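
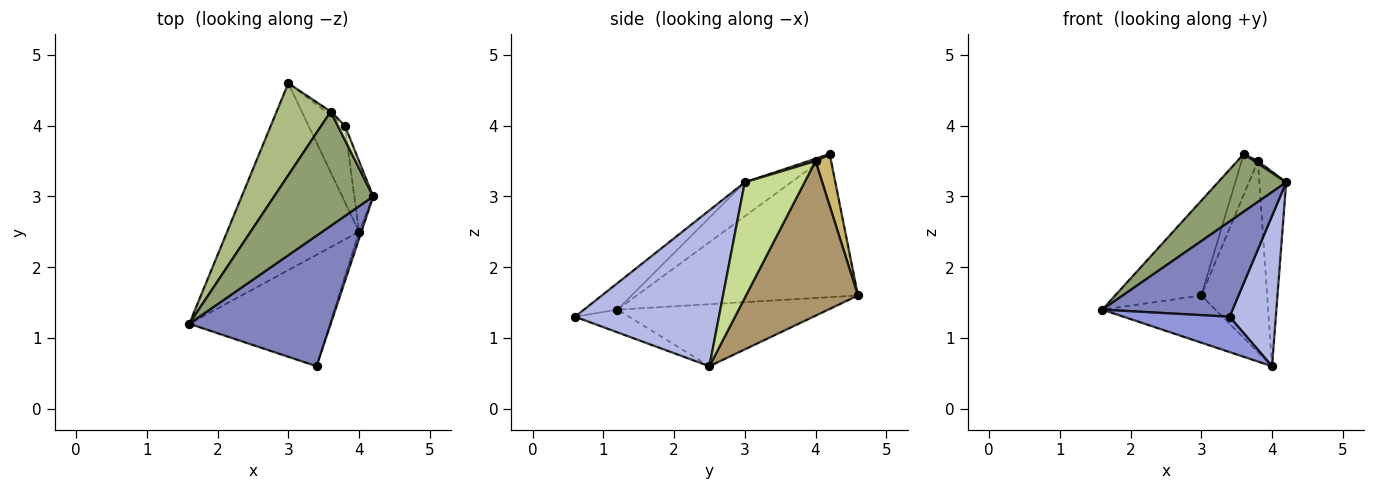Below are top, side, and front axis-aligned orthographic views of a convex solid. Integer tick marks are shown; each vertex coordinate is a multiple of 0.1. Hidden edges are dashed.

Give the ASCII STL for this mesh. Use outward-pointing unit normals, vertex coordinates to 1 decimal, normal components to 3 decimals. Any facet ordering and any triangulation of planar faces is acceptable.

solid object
 facet normal -0.415 0.223 -0.882
  outer loop
   vertex 4.0 2.5 0.6
   vertex 1.6 1.2 1.4
   vertex 3.0 4.6 1.6
  endloop
 endfacet
 facet normal -0.150 -0.583 0.799
  outer loop
   vertex 3.4 0.6 1.3
   vertex 4.2 3.0 3.2
   vertex 1.6 1.2 1.4
  endloop
 endfacet
 facet normal -0.152 -0.299 -0.942
  outer loop
   vertex 3.4 0.6 1.3
   vertex 1.6 1.2 1.4
   vertex 4.0 2.5 0.6
  endloop
 endfacet
 facet normal 0.952 -0.306 -0.014
  outer loop
   vertex 3.4 0.6 1.3
   vertex 4.0 2.5 0.6
   vertex 4.2 3.0 3.2
  endloop
 endfacet
 facet normal -0.293 -0.431 0.854
  outer loop
   vertex 3.6 4.2 3.6
   vertex 1.6 1.2 1.4
   vertex 4.2 3.0 3.2
  endloop
 endfacet
 facet normal -0.879 0.342 0.332
  outer loop
   vertex 3.6 4.2 3.6
   vertex 3.0 4.6 1.6
   vertex 1.6 1.2 1.4
  endloop
 endfacet
 facet normal 0.902 0.405 -0.147
  outer loop
   vertex 3.8 4.0 3.5
   vertex 4.2 3.0 3.2
   vertex 4.0 2.5 0.6
  endloop
 endfacet
 facet normal 0.312 -0.156 0.937
  outer loop
   vertex 3.8 4.0 3.5
   vertex 3.6 4.2 3.6
   vertex 4.2 3.0 3.2
  endloop
 endfacet
 facet normal 0.845 0.497 -0.199
  outer loop
   vertex 3.8 4.0 3.5
   vertex 4.0 2.5 0.6
   vertex 3.0 4.6 1.6
  endloop
 endfacet
 facet normal 0.690 0.721 -0.063
  outer loop
   vertex 3.8 4.0 3.5
   vertex 3.0 4.6 1.6
   vertex 3.6 4.2 3.6
  endloop
 endfacet
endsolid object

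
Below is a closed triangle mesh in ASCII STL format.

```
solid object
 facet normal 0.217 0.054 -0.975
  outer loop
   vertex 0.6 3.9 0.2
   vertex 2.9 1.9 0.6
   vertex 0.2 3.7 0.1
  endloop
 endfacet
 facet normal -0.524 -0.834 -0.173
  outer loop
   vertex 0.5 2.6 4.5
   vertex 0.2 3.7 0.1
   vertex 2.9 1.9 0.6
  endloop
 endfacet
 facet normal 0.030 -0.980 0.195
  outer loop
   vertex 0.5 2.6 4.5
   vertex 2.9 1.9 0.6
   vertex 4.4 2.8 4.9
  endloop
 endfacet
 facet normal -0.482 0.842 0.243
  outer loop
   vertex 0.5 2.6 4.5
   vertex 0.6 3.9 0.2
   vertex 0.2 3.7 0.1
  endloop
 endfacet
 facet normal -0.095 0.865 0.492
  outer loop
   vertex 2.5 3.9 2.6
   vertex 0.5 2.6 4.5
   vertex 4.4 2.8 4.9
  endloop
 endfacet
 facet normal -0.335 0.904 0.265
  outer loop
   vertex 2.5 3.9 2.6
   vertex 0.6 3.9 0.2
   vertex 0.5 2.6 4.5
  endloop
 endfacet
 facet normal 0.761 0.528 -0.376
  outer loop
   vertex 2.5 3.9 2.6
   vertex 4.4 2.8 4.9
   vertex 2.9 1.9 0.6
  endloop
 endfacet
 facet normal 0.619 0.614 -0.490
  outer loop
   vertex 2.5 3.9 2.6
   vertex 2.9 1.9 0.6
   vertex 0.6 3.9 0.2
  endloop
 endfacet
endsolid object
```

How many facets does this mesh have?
8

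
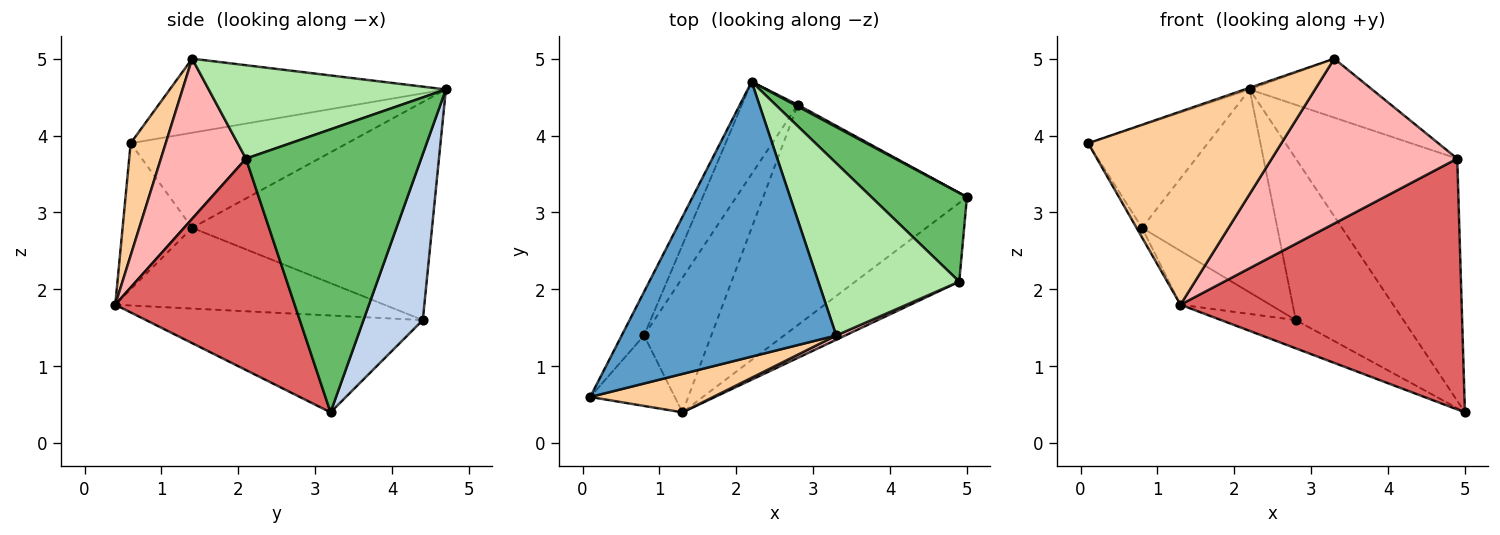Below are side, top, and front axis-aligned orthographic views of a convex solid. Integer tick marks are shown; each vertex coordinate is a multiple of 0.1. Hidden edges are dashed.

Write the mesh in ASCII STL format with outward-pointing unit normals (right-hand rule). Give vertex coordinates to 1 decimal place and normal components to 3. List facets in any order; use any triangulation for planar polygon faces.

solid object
 facet normal -0.326 0.006 0.945
  outer loop
   vertex 3.3 1.4 5.0
   vertex 2.2 4.7 4.6
   vertex 0.1 0.6 3.9
  endloop
 endfacet
 facet normal 0.483 0.876 0.009
  outer loop
   vertex 2.8 4.4 1.6
   vertex 2.2 4.7 4.6
   vertex 5.0 3.2 0.4
  endloop
 endfacet
 facet normal -0.427 0.115 -0.897
  outer loop
   vertex 1.3 0.4 1.8
   vertex 2.8 4.4 1.6
   vertex 5.0 3.2 0.4
  endloop
 endfacet
 facet normal 0.175 -0.966 0.192
  outer loop
   vertex 1.3 0.4 1.8
   vertex 3.3 1.4 5.0
   vertex 0.1 0.6 3.9
  endloop
 endfacet
 facet normal 0.714 0.658 0.241
  outer loop
   vertex 4.9 2.1 3.7
   vertex 5.0 3.2 0.4
   vertex 2.2 4.7 4.6
  endloop
 endfacet
 facet normal 0.531 0.274 0.802
  outer loop
   vertex 4.9 2.1 3.7
   vertex 2.2 4.7 4.6
   vertex 3.3 1.4 5.0
  endloop
 endfacet
 facet normal 0.520 -0.815 -0.256
  outer loop
   vertex 4.9 2.1 3.7
   vertex 1.3 0.4 1.8
   vertex 5.0 3.2 0.4
  endloop
 endfacet
 facet normal 0.417 -0.909 0.024
  outer loop
   vertex 4.9 2.1 3.7
   vertex 3.3 1.4 5.0
   vertex 1.3 0.4 1.8
  endloop
 endfacet
 facet normal -0.863 0.068 -0.500
  outer loop
   vertex 0.8 1.4 2.8
   vertex 1.3 0.4 1.8
   vertex 0.1 0.6 3.9
  endloop
 endfacet
 facet normal -0.744 0.248 -0.620
  outer loop
   vertex 0.8 1.4 2.8
   vertex 2.8 4.4 1.6
   vertex 1.3 0.4 1.8
  endloop
 endfacet
 facet normal -0.857 0.474 -0.201
  outer loop
   vertex 0.8 1.4 2.8
   vertex 0.1 0.6 3.9
   vertex 2.2 4.7 4.6
  endloop
 endfacet
 facet normal -0.850 0.480 -0.218
  outer loop
   vertex 0.8 1.4 2.8
   vertex 2.2 4.7 4.6
   vertex 2.8 4.4 1.6
  endloop
 endfacet
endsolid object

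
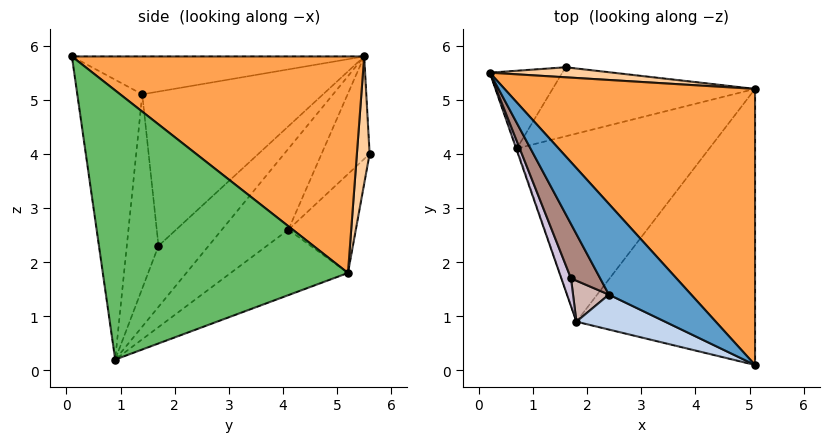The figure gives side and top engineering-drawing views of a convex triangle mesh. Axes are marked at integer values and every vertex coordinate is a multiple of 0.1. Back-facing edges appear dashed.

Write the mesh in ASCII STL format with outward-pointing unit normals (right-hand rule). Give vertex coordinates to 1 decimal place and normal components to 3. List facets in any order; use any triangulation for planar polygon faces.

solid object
 facet normal -0.391 -0.355 0.849
  outer loop
   vertex 2.4 1.4 5.1
   vertex 5.1 0.1 5.8
   vertex 0.2 5.5 5.8
  endloop
 endfacet
 facet normal -0.460 -0.876 0.146
  outer loop
   vertex 2.4 1.4 5.1
   vertex 1.8 0.9 0.2
   vertex 5.1 0.1 5.8
  endloop
 endfacet
 facet normal 0.562 0.510 0.651
  outer loop
   vertex 5.1 5.2 1.8
   vertex 0.2 5.5 5.8
   vertex 5.1 0.1 5.8
  endloop
 endfacet
 facet normal 0.270 0.926 0.262
  outer loop
   vertex 5.1 5.2 1.8
   vertex 1.6 5.6 4.0
   vertex 0.2 5.5 5.8
  endloop
 endfacet
 facet normal 0.764 -0.398 -0.507
  outer loop
   vertex 5.1 5.2 1.8
   vertex 5.1 0.1 5.8
   vertex 1.8 0.9 0.2
  endloop
 endfacet
 facet normal -0.948 -0.320 -0.008
  outer loop
   vertex 0.7 4.1 2.6
   vertex 1.8 0.9 0.2
   vertex 0.2 5.5 5.8
  endloop
 endfacet
 facet normal -0.569 0.717 -0.403
  outer loop
   vertex 0.7 4.1 2.6
   vertex 0.2 5.5 5.8
   vertex 1.6 5.6 4.0
  endloop
 endfacet
 facet normal -0.276 0.514 -0.812
  outer loop
   vertex 0.7 4.1 2.6
   vertex 5.1 5.2 1.8
   vertex 1.8 0.9 0.2
  endloop
 endfacet
 facet normal -0.295 0.741 -0.604
  outer loop
   vertex 0.7 4.1 2.6
   vertex 1.6 5.6 4.0
   vertex 5.1 5.2 1.8
  endloop
 endfacet
 facet normal -0.871 -0.471 0.138
  outer loop
   vertex 1.7 1.7 2.3
   vertex 0.2 5.5 5.8
   vertex 1.8 0.9 0.2
  endloop
 endfacet
 facet normal -0.858 -0.488 0.162
  outer loop
   vertex 1.7 1.7 2.3
   vertex 2.4 1.4 5.1
   vertex 0.2 5.5 5.8
  endloop
 endfacet
 facet normal -0.843 -0.514 0.156
  outer loop
   vertex 1.7 1.7 2.3
   vertex 1.8 0.9 0.2
   vertex 2.4 1.4 5.1
  endloop
 endfacet
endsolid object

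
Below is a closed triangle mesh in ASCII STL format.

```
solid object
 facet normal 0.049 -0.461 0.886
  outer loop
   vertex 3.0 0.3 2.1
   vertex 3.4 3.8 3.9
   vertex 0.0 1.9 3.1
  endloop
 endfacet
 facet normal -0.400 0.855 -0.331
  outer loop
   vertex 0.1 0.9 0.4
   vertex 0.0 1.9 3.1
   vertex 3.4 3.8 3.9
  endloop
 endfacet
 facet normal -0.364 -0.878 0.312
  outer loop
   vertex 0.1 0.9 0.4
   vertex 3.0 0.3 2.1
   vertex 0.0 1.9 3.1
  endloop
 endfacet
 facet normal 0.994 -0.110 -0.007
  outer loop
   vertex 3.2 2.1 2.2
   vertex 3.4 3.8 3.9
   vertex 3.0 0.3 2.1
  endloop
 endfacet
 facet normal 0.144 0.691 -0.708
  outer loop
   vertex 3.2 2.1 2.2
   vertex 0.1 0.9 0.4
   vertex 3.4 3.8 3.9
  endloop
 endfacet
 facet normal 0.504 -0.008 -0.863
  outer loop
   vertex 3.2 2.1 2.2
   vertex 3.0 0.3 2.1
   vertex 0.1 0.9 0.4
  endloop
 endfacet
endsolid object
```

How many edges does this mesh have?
9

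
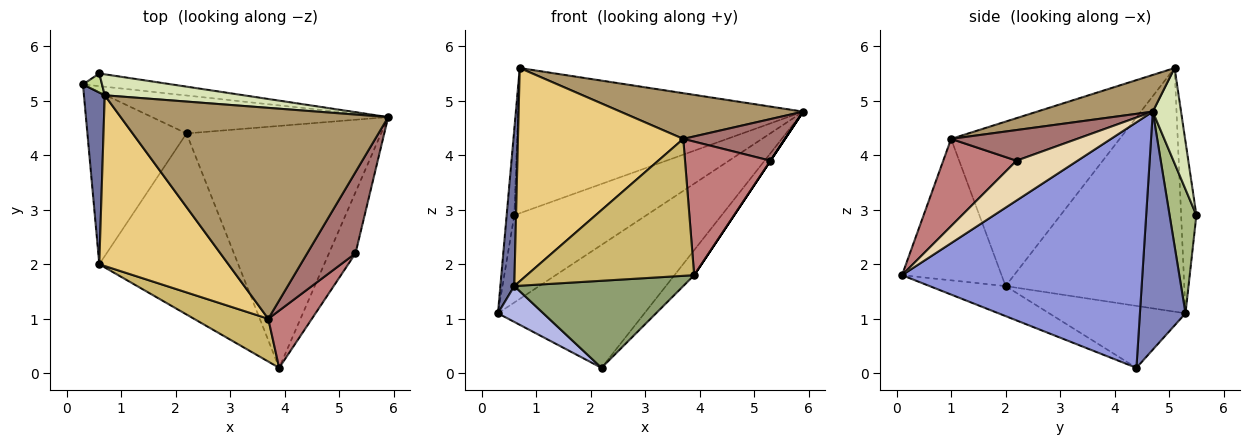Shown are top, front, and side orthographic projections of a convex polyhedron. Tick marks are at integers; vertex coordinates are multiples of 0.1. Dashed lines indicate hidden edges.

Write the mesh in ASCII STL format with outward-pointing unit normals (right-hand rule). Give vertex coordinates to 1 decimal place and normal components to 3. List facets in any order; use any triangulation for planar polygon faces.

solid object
 facet normal -0.993 -0.077 0.085
  outer loop
   vertex 0.6 2.0 1.6
   vertex 0.7 5.1 5.6
   vertex 0.3 5.3 1.1
  endloop
 endfacet
 facet normal 0.285 0.916 -0.283
  outer loop
   vertex 2.2 4.4 0.1
   vertex 0.3 5.3 1.1
   vertex 5.9 4.7 4.8
  endloop
 endfacet
 facet normal 0.782 0.064 -0.620
  outer loop
   vertex 2.2 4.4 0.1
   vertex 5.9 4.7 4.8
   vertex 3.9 0.1 1.8
  endloop
 endfacet
 facet normal -0.522 -0.174 -0.835
  outer loop
   vertex 2.2 4.4 0.1
   vertex 0.6 2.0 1.6
   vertex 0.3 5.3 1.1
  endloop
 endfacet
 facet normal -0.191 -0.425 -0.885
  outer loop
   vertex 2.2 4.4 0.1
   vertex 3.9 0.1 1.8
   vertex 0.6 2.0 1.6
  endloop
 endfacet
 facet normal 0.197 0.970 -0.141
  outer loop
   vertex 0.6 5.5 2.9
   vertex 5.9 4.7 4.8
   vertex 0.3 5.3 1.1
  endloop
 endfacet
 facet normal -0.890 0.445 0.099
  outer loop
   vertex 0.6 5.5 2.9
   vertex 0.3 5.3 1.1
   vertex 0.7 5.1 5.6
  endloop
 endfacet
 facet normal 0.098 0.985 0.142
  outer loop
   vertex 0.6 5.5 2.9
   vertex 0.7 5.1 5.6
   vertex 5.9 4.7 4.8
  endloop
 endfacet
 facet normal 0.133 -0.210 0.969
  outer loop
   vertex 3.7 1.0 4.3
   vertex 5.9 4.7 4.8
   vertex 0.7 5.1 5.6
  endloop
 endfacet
 facet normal -0.494 -0.830 0.259
  outer loop
   vertex 3.7 1.0 4.3
   vertex 0.6 2.0 1.6
   vertex 3.9 0.1 1.8
  endloop
 endfacet
 facet normal -0.623 -0.611 0.489
  outer loop
   vertex 3.7 1.0 4.3
   vertex 0.7 5.1 5.6
   vertex 0.6 2.0 1.6
  endloop
 endfacet
 facet normal 0.832 0.000 -0.555
  outer loop
   vertex 5.3 2.2 3.9
   vertex 3.9 0.1 1.8
   vertex 5.9 4.7 4.8
  endloop
 endfacet
 facet normal 0.492 -0.397 0.775
  outer loop
   vertex 5.3 2.2 3.9
   vertex 5.9 4.7 4.8
   vertex 3.7 1.0 4.3
  endloop
 endfacet
 facet normal 0.619 -0.722 0.309
  outer loop
   vertex 5.3 2.2 3.9
   vertex 3.7 1.0 4.3
   vertex 3.9 0.1 1.8
  endloop
 endfacet
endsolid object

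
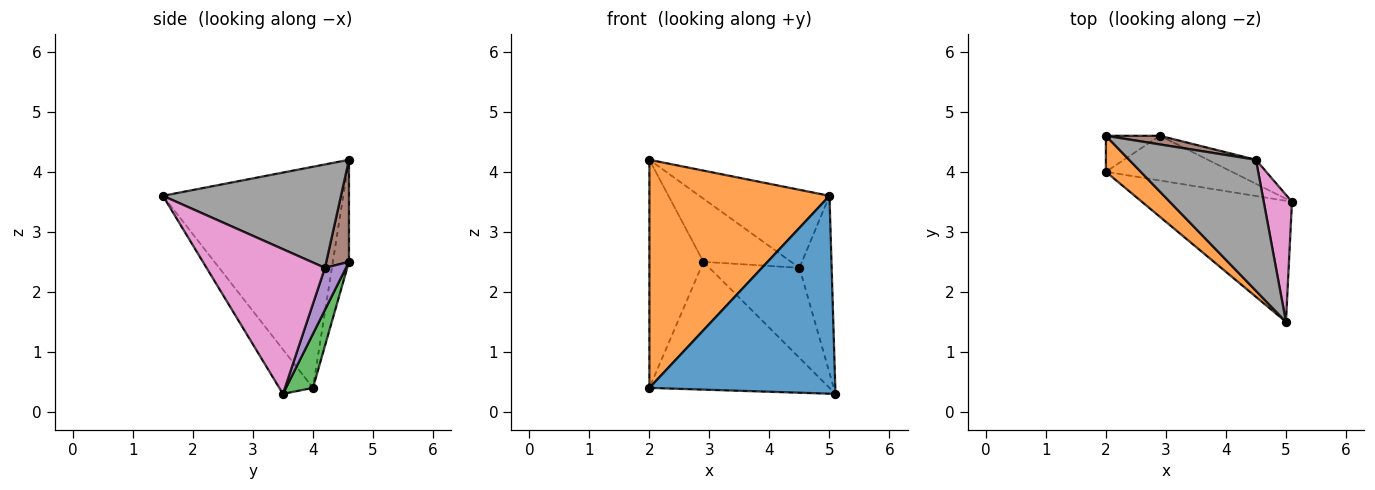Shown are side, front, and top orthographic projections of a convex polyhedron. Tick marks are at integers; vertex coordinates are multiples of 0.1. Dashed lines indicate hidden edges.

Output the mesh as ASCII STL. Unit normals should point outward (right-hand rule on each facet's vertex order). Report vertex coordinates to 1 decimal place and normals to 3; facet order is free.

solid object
 facet normal -0.153 -0.843 -0.516
  outer loop
   vertex 5.0 1.5 3.6
   vertex 2.0 4.0 0.4
   vertex 5.1 3.5 0.3
  endloop
 endfacet
 facet normal -0.703 -0.702 0.111
  outer loop
   vertex 2.0 4.6 4.2
   vertex 2.0 4.0 0.4
   vertex 5.0 1.5 3.6
  endloop
 endfacet
 facet normal 0.140 0.935 -0.327
  outer loop
   vertex 2.9 4.6 2.5
   vertex 5.1 3.5 0.3
   vertex 2.0 4.0 0.4
  endloop
 endfacet
 facet normal -0.283 0.948 -0.150
  outer loop
   vertex 2.9 4.6 2.5
   vertex 2.0 4.0 0.4
   vertex 2.0 4.6 4.2
  endloop
 endfacet
 facet normal 0.220 0.943 -0.251
  outer loop
   vertex 4.5 4.2 2.4
   vertex 5.1 3.5 0.3
   vertex 2.9 4.6 2.5
  endloop
 endfacet
 facet normal 0.248 0.960 0.131
  outer loop
   vertex 4.5 4.2 2.4
   vertex 2.9 4.6 2.5
   vertex 2.0 4.6 4.2
  endloop
 endfacet
 facet normal 0.948 0.258 0.185
  outer loop
   vertex 4.5 4.2 2.4
   vertex 5.0 1.5 3.6
   vertex 5.1 3.5 0.3
  endloop
 endfacet
 facet normal 0.574 0.419 0.704
  outer loop
   vertex 4.5 4.2 2.4
   vertex 2.0 4.6 4.2
   vertex 5.0 1.5 3.6
  endloop
 endfacet
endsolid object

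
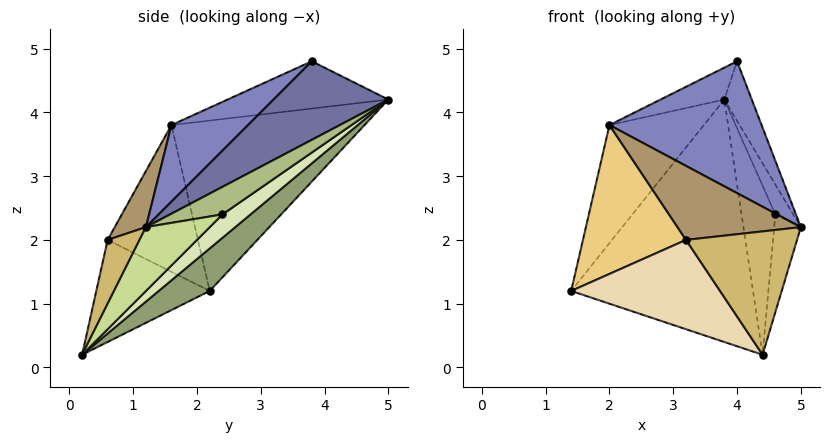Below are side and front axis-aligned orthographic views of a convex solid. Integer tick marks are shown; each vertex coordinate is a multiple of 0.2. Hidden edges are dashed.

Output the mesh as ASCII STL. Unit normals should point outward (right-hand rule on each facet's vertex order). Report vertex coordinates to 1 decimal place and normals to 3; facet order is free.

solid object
 facet normal 0.963 0.230 0.140
  outer loop
   vertex 4.0 3.8 4.8
   vertex 5.0 1.2 2.2
   vertex 3.8 5.0 4.2
  endloop
 endfacet
 facet normal 0.308 -0.611 0.729
  outer loop
   vertex 2.0 1.6 3.8
   vertex 5.0 1.2 2.2
   vertex 4.0 3.8 4.8
  endloop
 endfacet
 facet normal -0.858 0.420 0.295
  outer loop
   vertex 2.0 1.6 3.8
   vertex 3.8 5.0 4.2
   vertex 1.4 2.2 1.2
  endloop
 endfacet
 facet normal -0.642 0.255 0.723
  outer loop
   vertex 2.0 1.6 3.8
   vertex 4.0 3.8 4.8
   vertex 3.8 5.0 4.2
  endloop
 endfacet
 facet normal 0.180 0.643 -0.744
  outer loop
   vertex 4.4 0.2 0.2
   vertex 1.4 2.2 1.2
   vertex 3.8 5.0 4.2
  endloop
 endfacet
 facet normal 0.945 0.323 -0.046
  outer loop
   vertex 4.6 2.4 2.4
   vertex 3.8 5.0 4.2
   vertex 5.0 1.2 2.2
  endloop
 endfacet
 facet normal 0.835 0.349 -0.425
  outer loop
   vertex 4.6 2.4 2.4
   vertex 5.0 1.2 2.2
   vertex 4.4 0.2 0.2
  endloop
 endfacet
 facet normal 0.492 0.593 -0.638
  outer loop
   vertex 4.6 2.4 2.4
   vertex 4.4 0.2 0.2
   vertex 3.8 5.0 4.2
  endloop
 endfacet
 facet normal 0.201 -0.793 0.575
  outer loop
   vertex 3.2 0.6 2.0
   vertex 5.0 1.2 2.2
   vertex 2.0 1.6 3.8
  endloop
 endfacet
 facet normal 0.257 -0.893 0.370
  outer loop
   vertex 3.2 0.6 2.0
   vertex 4.4 0.2 0.2
   vertex 5.0 1.2 2.2
  endloop
 endfacet
 facet normal -0.659 -0.752 -0.021
  outer loop
   vertex 3.2 0.6 2.0
   vertex 2.0 1.6 3.8
   vertex 1.4 2.2 1.2
  endloop
 endfacet
 facet normal -0.591 -0.776 -0.222
  outer loop
   vertex 3.2 0.6 2.0
   vertex 1.4 2.2 1.2
   vertex 4.4 0.2 0.2
  endloop
 endfacet
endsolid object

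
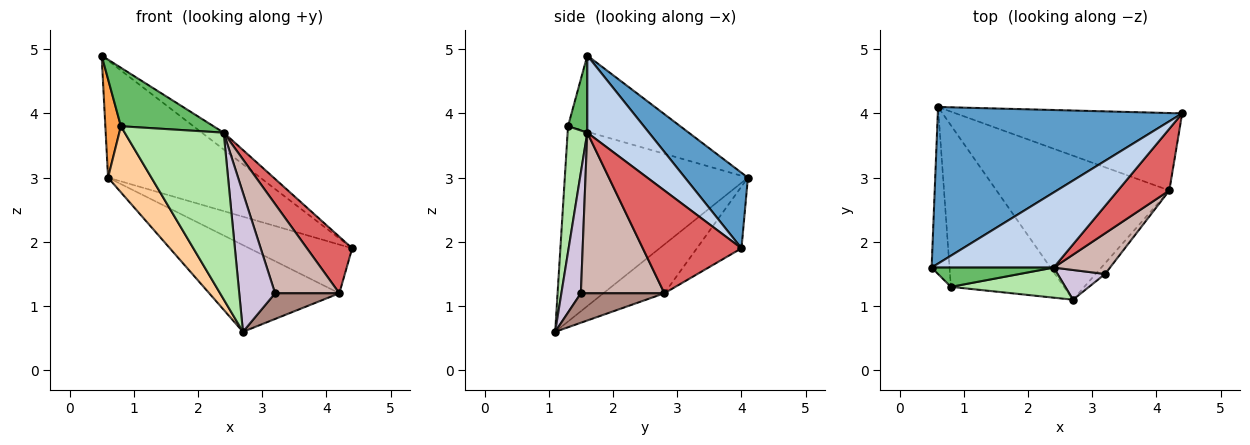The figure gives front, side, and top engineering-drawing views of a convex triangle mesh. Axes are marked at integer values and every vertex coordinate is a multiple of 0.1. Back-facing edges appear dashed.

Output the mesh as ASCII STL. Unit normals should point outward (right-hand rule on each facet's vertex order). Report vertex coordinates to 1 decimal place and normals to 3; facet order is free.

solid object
 facet normal 0.240 0.581 0.777
  outer loop
   vertex 0.6 4.1 3.0
   vertex 0.5 1.6 4.9
   vertex 4.4 4.0 1.9
  endloop
 endfacet
 facet normal 0.525 0.186 0.831
  outer loop
   vertex 2.4 1.6 3.7
   vertex 4.4 4.0 1.9
   vertex 0.5 1.6 4.9
  endloop
 endfacet
 facet normal -0.965 -0.134 -0.227
  outer loop
   vertex 0.8 1.3 3.8
   vertex 0.5 1.6 4.9
   vertex 0.6 4.1 3.0
  endloop
 endfacet
 facet normal -0.848 -0.201 -0.491
  outer loop
   vertex 0.8 1.3 3.8
   vertex 0.6 4.1 3.0
   vertex 2.7 1.1 0.6
  endloop
 endfacet
 facet normal 0.194 -0.932 0.307
  outer loop
   vertex 0.8 1.3 3.8
   vertex 2.4 1.6 3.7
   vertex 0.5 1.6 4.9
  endloop
 endfacet
 facet normal 0.192 -0.966 0.174
  outer loop
   vertex 0.8 1.3 3.8
   vertex 2.7 1.1 0.6
   vertex 2.4 1.6 3.7
  endloop
 endfacet
 facet normal 0.828 -0.379 0.414
  outer loop
   vertex 4.2 2.8 1.2
   vertex 4.4 4.0 1.9
   vertex 2.4 1.6 3.7
  endloop
 endfacet
 facet normal -0.225 0.519 -0.825
  outer loop
   vertex 4.2 2.8 1.2
   vertex 0.6 4.1 3.0
   vertex 4.4 4.0 1.9
  endloop
 endfacet
 facet normal -0.235 0.501 -0.833
  outer loop
   vertex 4.2 2.8 1.2
   vertex 2.7 1.1 0.6
   vertex 0.6 4.1 3.0
  endloop
 endfacet
 facet normal 0.469 -0.864 0.185
  outer loop
   vertex 3.2 1.5 1.2
   vertex 2.4 1.6 3.7
   vertex 2.7 1.1 0.6
  endloop
 endfacet
 facet normal 0.768 -0.591 -0.246
  outer loop
   vertex 3.2 1.5 1.2
   vertex 2.7 1.1 0.6
   vertex 4.2 2.8 1.2
  endloop
 endfacet
 facet normal 0.764 -0.587 0.268
  outer loop
   vertex 3.2 1.5 1.2
   vertex 4.2 2.8 1.2
   vertex 2.4 1.6 3.7
  endloop
 endfacet
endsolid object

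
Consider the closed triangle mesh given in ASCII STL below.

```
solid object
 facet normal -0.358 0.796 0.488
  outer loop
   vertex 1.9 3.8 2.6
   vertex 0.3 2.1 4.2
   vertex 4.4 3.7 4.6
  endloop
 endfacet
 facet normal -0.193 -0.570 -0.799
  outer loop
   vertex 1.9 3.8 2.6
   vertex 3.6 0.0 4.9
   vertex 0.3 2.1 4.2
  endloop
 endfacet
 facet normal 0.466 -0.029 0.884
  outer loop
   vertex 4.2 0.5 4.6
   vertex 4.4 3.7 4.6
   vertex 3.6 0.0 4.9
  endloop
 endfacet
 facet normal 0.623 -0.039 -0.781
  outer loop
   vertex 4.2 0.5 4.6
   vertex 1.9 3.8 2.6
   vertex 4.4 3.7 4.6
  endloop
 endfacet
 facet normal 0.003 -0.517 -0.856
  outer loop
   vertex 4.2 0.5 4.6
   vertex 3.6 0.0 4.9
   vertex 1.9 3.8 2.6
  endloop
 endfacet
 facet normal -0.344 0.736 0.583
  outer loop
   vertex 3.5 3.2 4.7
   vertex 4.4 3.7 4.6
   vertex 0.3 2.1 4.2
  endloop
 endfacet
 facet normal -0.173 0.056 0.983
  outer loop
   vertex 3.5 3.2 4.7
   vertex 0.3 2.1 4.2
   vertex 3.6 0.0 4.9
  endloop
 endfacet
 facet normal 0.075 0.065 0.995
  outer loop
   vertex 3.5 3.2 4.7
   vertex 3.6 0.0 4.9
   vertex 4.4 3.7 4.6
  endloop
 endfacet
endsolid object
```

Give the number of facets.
8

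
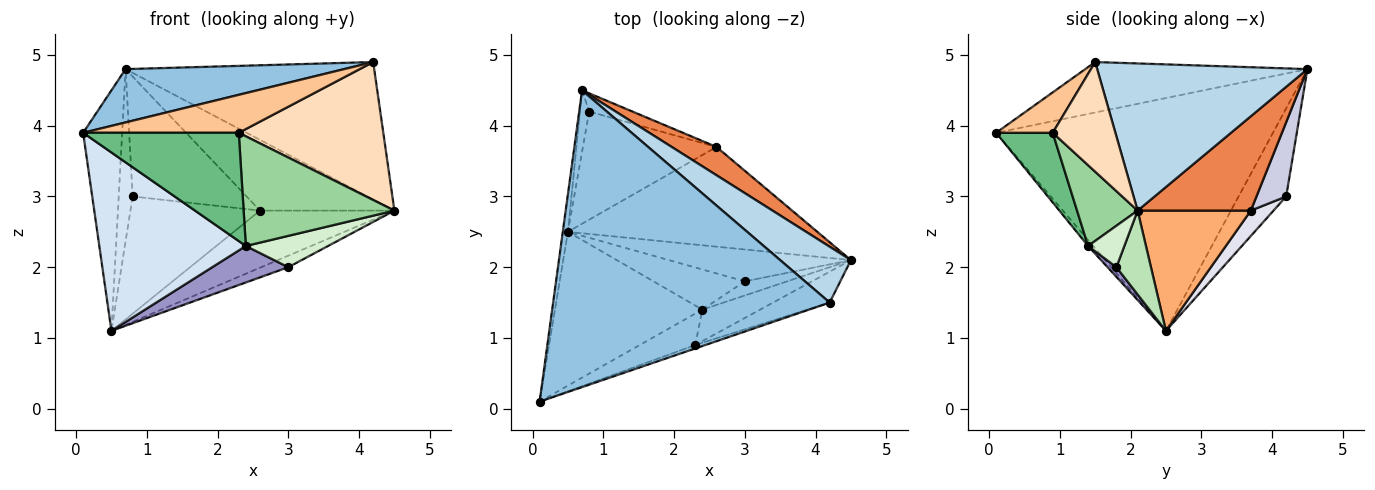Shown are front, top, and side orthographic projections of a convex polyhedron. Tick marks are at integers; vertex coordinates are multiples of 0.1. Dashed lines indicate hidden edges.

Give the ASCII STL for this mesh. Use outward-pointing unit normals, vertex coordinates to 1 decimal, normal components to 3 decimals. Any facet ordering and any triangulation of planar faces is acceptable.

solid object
 facet normal -0.990 0.139 -0.022
  outer loop
   vertex 0.5 2.5 1.1
   vertex 0.1 0.1 3.9
   vertex 0.7 4.5 4.8
  endloop
 endfacet
 facet normal -0.177 -0.174 0.969
  outer loop
   vertex 4.2 1.5 4.9
   vertex 0.7 4.5 4.8
   vertex 0.1 0.1 3.9
  endloop
 endfacet
 facet normal 0.617 0.729 0.296
  outer loop
   vertex 4.2 1.5 4.9
   vertex 4.5 2.1 2.8
   vertex 0.7 4.5 4.8
  endloop
 endfacet
 facet normal -0.026 -0.757 -0.653
  outer loop
   vertex 2.4 1.4 2.3
   vertex 0.1 0.1 3.9
   vertex 0.5 2.5 1.1
  endloop
 endfacet
 facet normal 0.616 0.731 0.293
  outer loop
   vertex 2.6 3.7 2.8
   vertex 0.7 4.5 4.8
   vertex 4.5 2.1 2.8
  endloop
 endfacet
 facet normal 0.386 0.458 -0.800
  outer loop
   vertex 2.6 3.7 2.8
   vertex 4.5 2.1 2.8
   vertex 0.5 2.5 1.1
  endloop
 endfacet
 facet normal 0.341 -0.936 -0.085
  outer loop
   vertex 2.3 0.9 3.9
   vertex 4.2 1.5 4.9
   vertex 0.1 0.1 3.9
  endloop
 endfacet
 facet normal 0.390 -0.899 -0.201
  outer loop
   vertex 2.3 0.9 3.9
   vertex 4.5 2.1 2.8
   vertex 4.2 1.5 4.9
  endloop
 endfacet
 facet normal 0.330 -0.907 -0.263
  outer loop
   vertex 2.3 0.9 3.9
   vertex 0.1 0.1 3.9
   vertex 2.4 1.4 2.3
  endloop
 endfacet
 facet normal 0.360 -0.897 -0.258
  outer loop
   vertex 2.3 0.9 3.9
   vertex 2.4 1.4 2.3
   vertex 4.5 2.1 2.8
  endloop
 endfacet
 facet normal 0.398 0.312 -0.863
  outer loop
   vertex 3.0 1.8 2.0
   vertex 0.5 2.5 1.1
   vertex 4.5 2.1 2.8
  endloop
 endfacet
 facet normal 0.373 -0.846 -0.382
  outer loop
   vertex 3.0 1.8 2.0
   vertex 4.5 2.1 2.8
   vertex 2.4 1.4 2.3
  endloop
 endfacet
 facet normal 0.078 -0.670 -0.738
  outer loop
   vertex 3.0 1.8 2.0
   vertex 2.4 1.4 2.3
   vertex 0.5 2.5 1.1
  endloop
 endfacet
 facet normal -0.955 0.280 -0.100
  outer loop
   vertex 0.8 4.2 3.0
   vertex 0.5 2.5 1.1
   vertex 0.7 4.5 4.8
  endloop
 endfacet
 facet normal 0.250 0.957 -0.146
  outer loop
   vertex 0.8 4.2 3.0
   vertex 0.7 4.5 4.8
   vertex 2.6 3.7 2.8
  endloop
 endfacet
 facet normal 0.128 0.729 -0.672
  outer loop
   vertex 0.8 4.2 3.0
   vertex 2.6 3.7 2.8
   vertex 0.5 2.5 1.1
  endloop
 endfacet
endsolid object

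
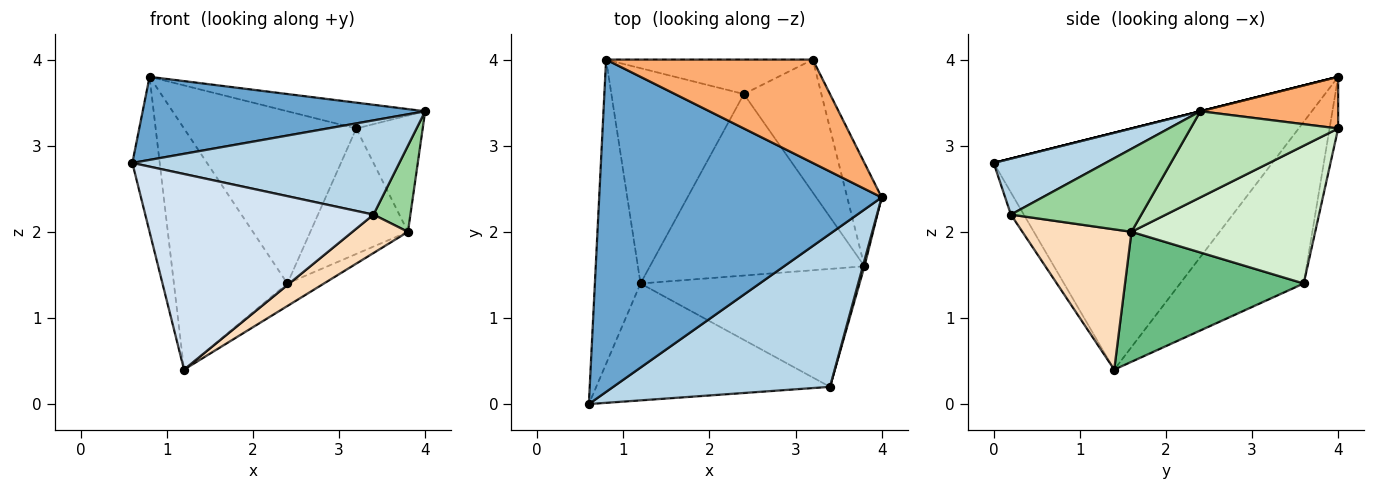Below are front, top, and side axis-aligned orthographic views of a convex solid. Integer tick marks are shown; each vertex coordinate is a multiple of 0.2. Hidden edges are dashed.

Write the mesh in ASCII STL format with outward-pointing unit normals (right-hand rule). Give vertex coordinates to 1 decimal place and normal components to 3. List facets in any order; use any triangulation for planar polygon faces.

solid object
 facet normal 0.000 -0.243 0.970
  outer loop
   vertex 0.8 4.0 3.8
   vertex 0.6 0.0 2.8
   vertex 4.0 2.4 3.4
  endloop
 endfacet
 facet normal -0.977 0.096 -0.188
  outer loop
   vertex 1.2 1.4 0.4
   vertex 0.6 0.0 2.8
   vertex 0.8 4.0 3.8
  endloop
 endfacet
 facet normal 0.215 -0.512 0.832
  outer loop
   vertex 3.4 0.2 2.2
   vertex 4.0 2.4 3.4
   vertex 0.6 0.0 2.8
  endloop
 endfacet
 facet normal -0.049 -0.857 -0.512
  outer loop
   vertex 3.4 0.2 2.2
   vertex 0.6 0.0 2.8
   vertex 1.2 1.4 0.4
  endloop
 endfacet
 facet normal -0.631 0.579 -0.517
  outer loop
   vertex 2.4 3.6 1.4
   vertex 1.2 1.4 0.4
   vertex 0.8 4.0 3.8
  endloop
 endfacet
 facet normal 0.236 0.236 0.943
  outer loop
   vertex 3.2 4.0 3.2
   vertex 0.8 4.0 3.8
   vertex 4.0 2.4 3.4
  endloop
 endfacet
 facet normal -0.049 0.979 -0.196
  outer loop
   vertex 3.2 4.0 3.2
   vertex 2.4 3.6 1.4
   vertex 0.8 4.0 3.8
  endloop
 endfacet
 facet normal 0.520 -0.265 -0.812
  outer loop
   vertex 3.8 1.6 2.0
   vertex 3.4 0.2 2.2
   vertex 1.2 1.4 0.4
  endloop
 endfacet
 facet normal 0.515 0.106 -0.851
  outer loop
   vertex 3.8 1.6 2.0
   vertex 1.2 1.4 0.4
   vertex 2.4 3.6 1.4
  endloop
 endfacet
 facet normal 0.962 -0.272 0.018
  outer loop
   vertex 3.8 1.6 2.0
   vertex 4.0 2.4 3.4
   vertex 3.4 0.2 2.2
  endloop
 endfacet
 facet normal 0.857 0.386 -0.343
  outer loop
   vertex 3.8 1.6 2.0
   vertex 3.2 4.0 3.2
   vertex 4.0 2.4 3.4
  endloop
 endfacet
 facet normal 0.791 0.420 -0.445
  outer loop
   vertex 3.8 1.6 2.0
   vertex 2.4 3.6 1.4
   vertex 3.2 4.0 3.2
  endloop
 endfacet
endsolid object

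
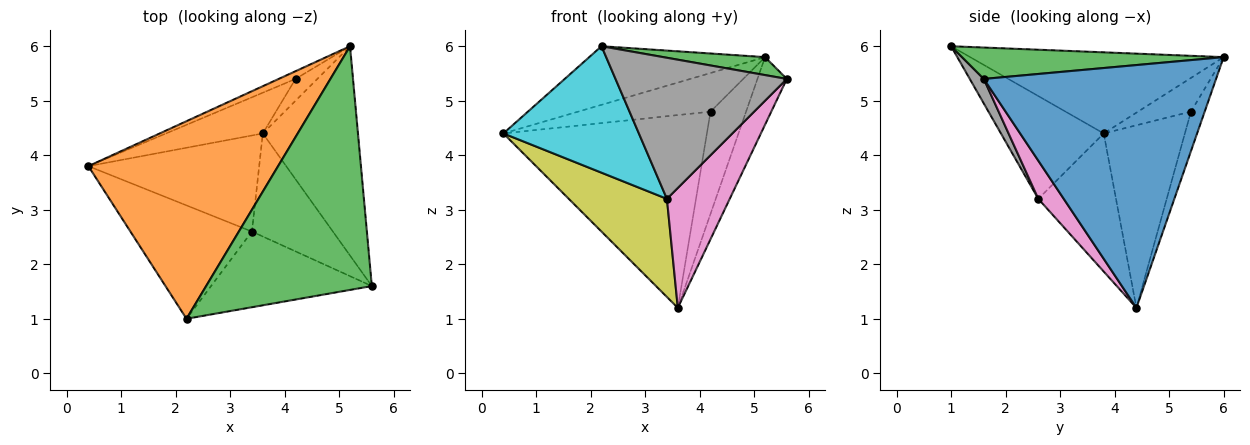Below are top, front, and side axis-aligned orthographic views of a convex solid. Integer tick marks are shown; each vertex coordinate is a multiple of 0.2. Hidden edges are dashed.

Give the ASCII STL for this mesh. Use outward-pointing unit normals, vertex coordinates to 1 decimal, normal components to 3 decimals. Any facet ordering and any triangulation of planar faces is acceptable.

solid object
 facet normal 0.925 0.117 -0.362
  outer loop
   vertex 3.6 4.4 1.2
   vertex 5.2 6.0 5.8
   vertex 5.6 1.6 5.4
  endloop
 endfacet
 facet normal -0.379 0.263 0.887
  outer loop
   vertex 2.2 1.0 6.0
   vertex 5.2 6.0 5.8
   vertex 0.4 3.8 4.4
  endloop
 endfacet
 facet normal 0.186 -0.072 0.980
  outer loop
   vertex 2.2 1.0 6.0
   vertex 5.6 1.6 5.4
   vertex 5.2 6.0 5.8
  endloop
 endfacet
 facet normal -0.365 0.913 -0.183
  outer loop
   vertex 4.2 5.4 4.8
   vertex 0.4 3.8 4.4
   vertex 5.2 6.0 5.8
  endloop
 endfacet
 facet normal -0.364 0.911 -0.193
  outer loop
   vertex 4.2 5.4 4.8
   vertex 3.6 4.4 1.2
   vertex 0.4 3.8 4.4
  endloop
 endfacet
 facet normal -0.354 0.915 -0.195
  outer loop
   vertex 4.2 5.4 4.8
   vertex 5.2 6.0 5.8
   vertex 3.6 4.4 1.2
  endloop
 endfacet
 facet normal 0.294 -0.725 -0.623
  outer loop
   vertex 3.4 2.6 3.2
   vertex 3.6 4.4 1.2
   vertex 5.6 1.6 5.4
  endloop
 endfacet
 facet normal 0.072 -0.879 -0.471
  outer loop
   vertex 3.4 2.6 3.2
   vertex 5.6 1.6 5.4
   vertex 2.2 1.0 6.0
  endloop
 endfacet
 facet normal -0.492 -0.622 -0.609
  outer loop
   vertex 3.4 2.6 3.2
   vertex 0.4 3.8 4.4
   vertex 3.6 4.4 1.2
  endloop
 endfacet
 facet normal -0.492 -0.648 -0.581
  outer loop
   vertex 3.4 2.6 3.2
   vertex 2.2 1.0 6.0
   vertex 0.4 3.8 4.4
  endloop
 endfacet
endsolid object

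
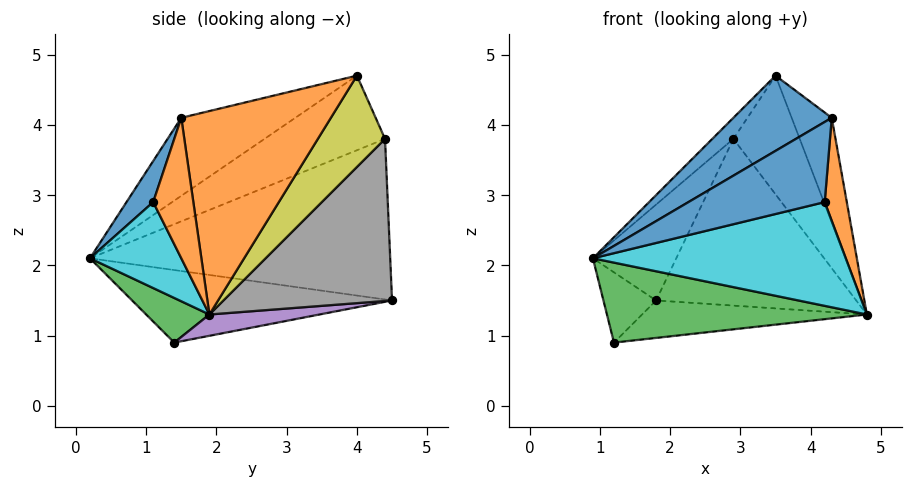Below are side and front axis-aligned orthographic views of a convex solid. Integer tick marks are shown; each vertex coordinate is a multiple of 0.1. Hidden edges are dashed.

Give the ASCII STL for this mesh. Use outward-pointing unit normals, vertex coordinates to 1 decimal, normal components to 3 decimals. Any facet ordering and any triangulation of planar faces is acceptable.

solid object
 facet normal -0.382 -0.329 0.863
  outer loop
   vertex 4.3 1.5 4.1
   vertex 3.5 4.0 4.7
   vertex 0.9 0.2 2.1
  endloop
 endfacet
 facet normal 0.945 0.253 0.205
  outer loop
   vertex 4.3 1.5 4.1
   vertex 4.8 1.9 1.3
   vertex 3.5 4.0 4.7
  endloop
 endfacet
 facet normal 0.175 -0.718 -0.674
  outer loop
   vertex 1.2 1.4 0.9
   vertex 4.8 1.9 1.3
   vertex 0.9 0.2 2.1
  endloop
 endfacet
 facet normal -0.979 0.198 -0.046
  outer loop
   vertex 1.2 1.4 0.9
   vertex 0.9 0.2 2.1
   vertex 1.8 4.5 1.5
  endloop
 endfacet
 facet normal 0.085 0.173 -0.981
  outer loop
   vertex 1.2 1.4 0.9
   vertex 1.8 4.5 1.5
   vertex 4.8 1.9 1.3
  endloop
 endfacet
 facet normal -0.871 0.242 0.427
  outer loop
   vertex 2.9 4.4 3.8
   vertex 1.8 4.5 1.5
   vertex 0.9 0.2 2.1
  endloop
 endfacet
 facet normal -0.794 0.139 0.591
  outer loop
   vertex 2.9 4.4 3.8
   vertex 0.9 0.2 2.1
   vertex 3.5 4.0 4.7
  endloop
 endfacet
 facet normal 0.621 0.737 -0.265
  outer loop
   vertex 2.9 4.4 3.8
   vertex 4.8 1.9 1.3
   vertex 1.8 4.5 1.5
  endloop
 endfacet
 facet normal 0.702 0.694 -0.160
  outer loop
   vertex 2.9 4.4 3.8
   vertex 3.5 4.0 4.7
   vertex 4.8 1.9 1.3
  endloop
 endfacet
 facet normal 0.321 -0.890 -0.324
  outer loop
   vertex 4.2 1.1 2.9
   vertex 0.9 0.2 2.1
   vertex 4.8 1.9 1.3
  endloop
 endfacet
 facet normal 0.184 -0.937 0.297
  outer loop
   vertex 4.2 1.1 2.9
   vertex 4.3 1.5 4.1
   vertex 0.9 0.2 2.1
  endloop
 endfacet
 facet normal 0.873 -0.480 0.087
  outer loop
   vertex 4.2 1.1 2.9
   vertex 4.8 1.9 1.3
   vertex 4.3 1.5 4.1
  endloop
 endfacet
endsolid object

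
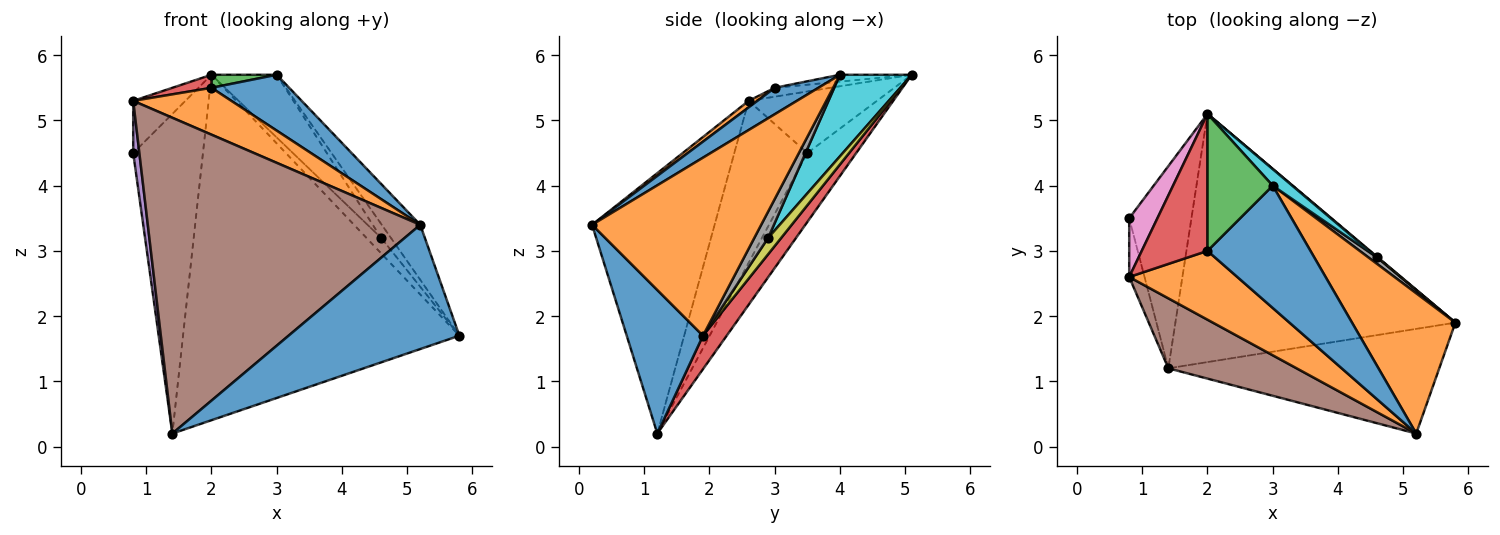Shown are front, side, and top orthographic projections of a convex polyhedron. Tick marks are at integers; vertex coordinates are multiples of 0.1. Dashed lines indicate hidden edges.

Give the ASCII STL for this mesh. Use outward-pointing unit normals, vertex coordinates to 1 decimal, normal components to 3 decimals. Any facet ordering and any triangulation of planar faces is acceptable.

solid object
 facet normal 0.323 -0.724 -0.610
  outer loop
   vertex 5.2 0.2 3.4
   vertex 1.4 1.2 0.2
   vertex 5.8 1.9 1.7
  endloop
 endfacet
 facet normal 0.849 0.193 0.493
  outer loop
   vertex 3.0 4.0 5.7
   vertex 5.2 0.2 3.4
   vertex 5.8 1.9 1.7
  endloop
 endfacet
 facet normal -0.510 0.727 -0.460
  outer loop
   vertex 2.0 5.1 5.7
   vertex 1.4 1.2 0.2
   vertex 0.8 3.5 4.5
  endloop
 endfacet
 facet normal 0.070 0.810 -0.582
  outer loop
   vertex 2.0 5.1 5.7
   vertex 5.8 1.9 1.7
   vertex 1.4 1.2 0.2
  endloop
 endfacet
 facet normal -0.992 -0.083 -0.094
  outer loop
   vertex 0.8 2.6 5.3
   vertex 0.8 3.5 4.5
   vertex 1.4 1.2 0.2
  endloop
 endfacet
 facet normal -0.402 -0.894 0.198
  outer loop
   vertex 0.8 2.6 5.3
   vertex 1.4 1.2 0.2
   vertex 5.2 0.2 3.4
  endloop
 endfacet
 facet normal -0.853 0.347 0.390
  outer loop
   vertex 0.8 2.6 5.3
   vertex 2.0 5.1 5.7
   vertex 0.8 3.5 4.5
  endloop
 endfacet
 facet normal 0.789 0.557 0.260
  outer loop
   vertex 4.6 2.9 3.2
   vertex 3.0 4.0 5.7
   vertex 5.8 1.9 1.7
  endloop
 endfacet
 facet normal 0.664 0.747 0.033
  outer loop
   vertex 4.6 2.9 3.2
   vertex 5.8 1.9 1.7
   vertex 2.0 5.1 5.7
  endloop
 endfacet
 facet normal 0.729 0.662 0.175
  outer loop
   vertex 4.6 2.9 3.2
   vertex 2.0 5.1 5.7
   vertex 3.0 4.0 5.7
  endloop
 endfacet
 facet normal 0.227 -0.405 0.886
  outer loop
   vertex 2.0 3.0 5.5
   vertex 5.2 0.2 3.4
   vertex 3.0 4.0 5.7
  endloop
 endfacet
 facet normal 0.050 -0.562 0.826
  outer loop
   vertex 2.0 3.0 5.5
   vertex 0.8 2.6 5.3
   vertex 5.2 0.2 3.4
  endloop
 endfacet
 facet normal -0.104 -0.094 0.990
  outer loop
   vertex 2.0 3.0 5.5
   vertex 3.0 4.0 5.7
   vertex 2.0 5.1 5.7
  endloop
 endfacet
 facet normal -0.133 -0.094 0.987
  outer loop
   vertex 2.0 3.0 5.5
   vertex 2.0 5.1 5.7
   vertex 0.8 2.6 5.3
  endloop
 endfacet
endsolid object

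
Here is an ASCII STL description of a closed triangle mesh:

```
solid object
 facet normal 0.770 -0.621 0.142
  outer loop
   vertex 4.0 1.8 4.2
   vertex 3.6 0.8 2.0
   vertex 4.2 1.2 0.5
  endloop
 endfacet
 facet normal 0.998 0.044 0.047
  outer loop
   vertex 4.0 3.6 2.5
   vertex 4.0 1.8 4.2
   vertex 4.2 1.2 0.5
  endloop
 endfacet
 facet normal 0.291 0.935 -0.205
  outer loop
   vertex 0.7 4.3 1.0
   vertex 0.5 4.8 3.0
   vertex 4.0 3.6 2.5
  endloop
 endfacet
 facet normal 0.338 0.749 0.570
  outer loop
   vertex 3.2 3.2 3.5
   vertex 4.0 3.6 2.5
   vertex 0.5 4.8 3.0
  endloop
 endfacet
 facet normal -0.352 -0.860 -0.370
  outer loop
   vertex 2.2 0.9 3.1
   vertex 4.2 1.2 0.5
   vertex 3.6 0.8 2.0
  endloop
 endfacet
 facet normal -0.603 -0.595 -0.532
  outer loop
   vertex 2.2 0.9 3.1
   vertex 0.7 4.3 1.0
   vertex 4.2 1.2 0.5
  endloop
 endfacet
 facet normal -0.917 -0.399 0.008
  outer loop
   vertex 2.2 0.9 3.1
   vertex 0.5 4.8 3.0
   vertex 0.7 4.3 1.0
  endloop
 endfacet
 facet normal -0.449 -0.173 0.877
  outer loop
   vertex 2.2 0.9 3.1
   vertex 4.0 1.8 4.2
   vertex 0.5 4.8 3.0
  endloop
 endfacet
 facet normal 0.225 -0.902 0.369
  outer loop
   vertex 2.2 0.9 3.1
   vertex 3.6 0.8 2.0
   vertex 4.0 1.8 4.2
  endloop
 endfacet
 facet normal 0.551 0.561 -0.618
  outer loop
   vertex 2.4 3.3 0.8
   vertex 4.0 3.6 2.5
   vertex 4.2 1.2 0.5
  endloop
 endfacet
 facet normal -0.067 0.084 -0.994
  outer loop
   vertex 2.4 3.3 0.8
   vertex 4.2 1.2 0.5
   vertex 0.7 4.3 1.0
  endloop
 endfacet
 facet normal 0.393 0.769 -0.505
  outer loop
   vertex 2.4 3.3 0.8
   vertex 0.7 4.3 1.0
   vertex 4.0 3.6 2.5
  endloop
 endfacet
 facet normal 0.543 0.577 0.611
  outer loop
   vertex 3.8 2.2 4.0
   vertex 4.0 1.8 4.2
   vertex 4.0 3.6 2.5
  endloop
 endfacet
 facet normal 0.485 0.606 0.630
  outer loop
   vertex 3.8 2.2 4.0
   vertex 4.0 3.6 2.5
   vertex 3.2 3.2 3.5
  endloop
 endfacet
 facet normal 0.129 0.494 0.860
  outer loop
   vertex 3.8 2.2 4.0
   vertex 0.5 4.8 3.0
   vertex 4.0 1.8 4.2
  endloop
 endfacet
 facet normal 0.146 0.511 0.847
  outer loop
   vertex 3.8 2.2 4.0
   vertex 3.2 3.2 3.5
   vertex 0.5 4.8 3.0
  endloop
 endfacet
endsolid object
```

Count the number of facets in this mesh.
16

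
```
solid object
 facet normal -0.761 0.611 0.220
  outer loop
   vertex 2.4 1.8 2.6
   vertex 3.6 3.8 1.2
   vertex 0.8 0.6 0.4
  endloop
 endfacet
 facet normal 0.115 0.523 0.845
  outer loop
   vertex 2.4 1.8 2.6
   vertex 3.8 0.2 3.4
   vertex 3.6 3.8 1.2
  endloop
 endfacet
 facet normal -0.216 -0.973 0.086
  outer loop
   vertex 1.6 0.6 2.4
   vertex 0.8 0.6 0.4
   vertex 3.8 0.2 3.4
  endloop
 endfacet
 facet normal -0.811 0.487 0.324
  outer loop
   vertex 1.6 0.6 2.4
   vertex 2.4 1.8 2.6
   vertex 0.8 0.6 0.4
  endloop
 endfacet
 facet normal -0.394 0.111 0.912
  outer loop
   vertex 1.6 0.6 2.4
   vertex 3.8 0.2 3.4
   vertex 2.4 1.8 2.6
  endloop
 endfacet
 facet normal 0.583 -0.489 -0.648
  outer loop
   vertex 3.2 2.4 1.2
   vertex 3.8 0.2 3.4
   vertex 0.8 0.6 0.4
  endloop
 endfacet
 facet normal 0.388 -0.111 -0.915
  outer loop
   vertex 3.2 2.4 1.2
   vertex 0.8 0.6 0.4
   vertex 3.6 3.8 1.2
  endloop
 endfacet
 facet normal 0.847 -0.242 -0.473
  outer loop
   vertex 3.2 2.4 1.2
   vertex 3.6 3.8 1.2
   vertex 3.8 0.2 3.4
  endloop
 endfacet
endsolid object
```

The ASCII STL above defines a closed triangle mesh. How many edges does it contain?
12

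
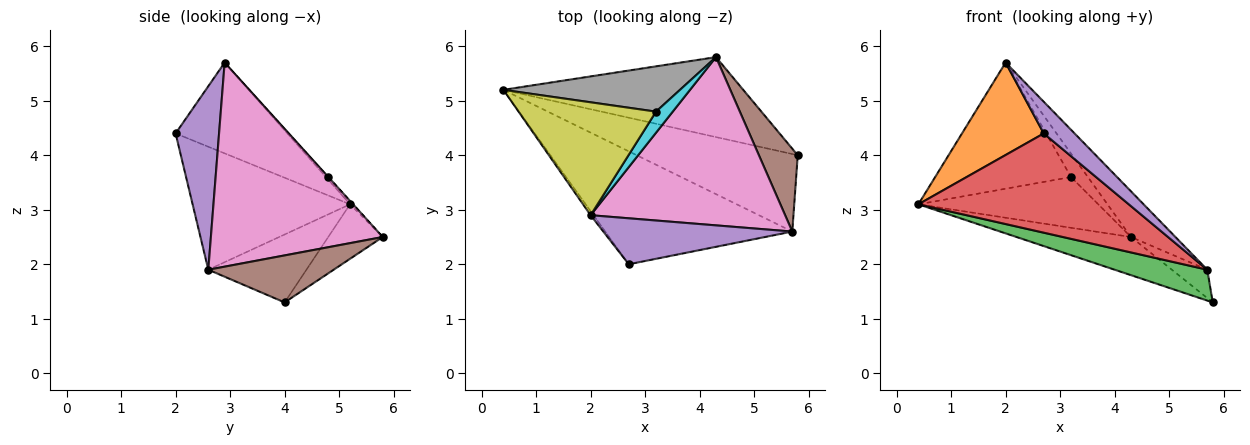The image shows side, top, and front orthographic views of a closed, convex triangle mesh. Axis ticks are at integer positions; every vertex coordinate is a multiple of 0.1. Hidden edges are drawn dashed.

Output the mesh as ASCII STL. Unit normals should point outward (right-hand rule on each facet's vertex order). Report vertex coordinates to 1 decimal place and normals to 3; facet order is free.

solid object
 facet normal -0.201 0.422 -0.884
  outer loop
   vertex 4.3 5.8 2.5
   vertex 5.8 4.0 1.3
   vertex 0.4 5.2 3.1
  endloop
 endfacet
 facet normal -0.807 -0.590 -0.026
  outer loop
   vertex 2.0 2.9 5.7
   vertex 0.4 5.2 3.1
   vertex 2.7 2.0 4.4
  endloop
 endfacet
 facet normal -0.365 -0.345 -0.865
  outer loop
   vertex 5.7 2.6 1.9
   vertex 0.4 5.2 3.1
   vertex 5.8 4.0 1.3
  endloop
 endfacet
 facet normal -0.443 -0.592 -0.673
  outer loop
   vertex 5.7 2.6 1.9
   vertex 2.7 2.0 4.4
   vertex 0.4 5.2 3.1
  endloop
 endfacet
 facet normal 0.625 -0.443 0.643
  outer loop
   vertex 5.7 2.6 1.9
   vertex 2.0 2.9 5.7
   vertex 2.7 2.0 4.4
  endloop
 endfacet
 facet normal 0.753 0.213 0.622
  outer loop
   vertex 5.7 2.6 1.9
   vertex 5.8 4.0 1.3
   vertex 4.3 5.8 2.5
  endloop
 endfacet
 facet normal 0.711 0.184 0.678
  outer loop
   vertex 5.7 2.6 1.9
   vertex 4.3 5.8 2.5
   vertex 2.0 2.9 5.7
  endloop
 endfacet
 facet normal -0.012 0.746 0.666
  outer loop
   vertex 3.2 4.8 3.6
   vertex 4.3 5.8 2.5
   vertex 0.4 5.2 3.1
  endloop
 endfacet
 facet normal -0.013 0.745 0.667
  outer loop
   vertex 3.2 4.8 3.6
   vertex 0.4 5.2 3.1
   vertex 2.0 2.9 5.7
  endloop
 endfacet
 facet normal -0.008 0.744 0.669
  outer loop
   vertex 3.2 4.8 3.6
   vertex 2.0 2.9 5.7
   vertex 4.3 5.8 2.5
  endloop
 endfacet
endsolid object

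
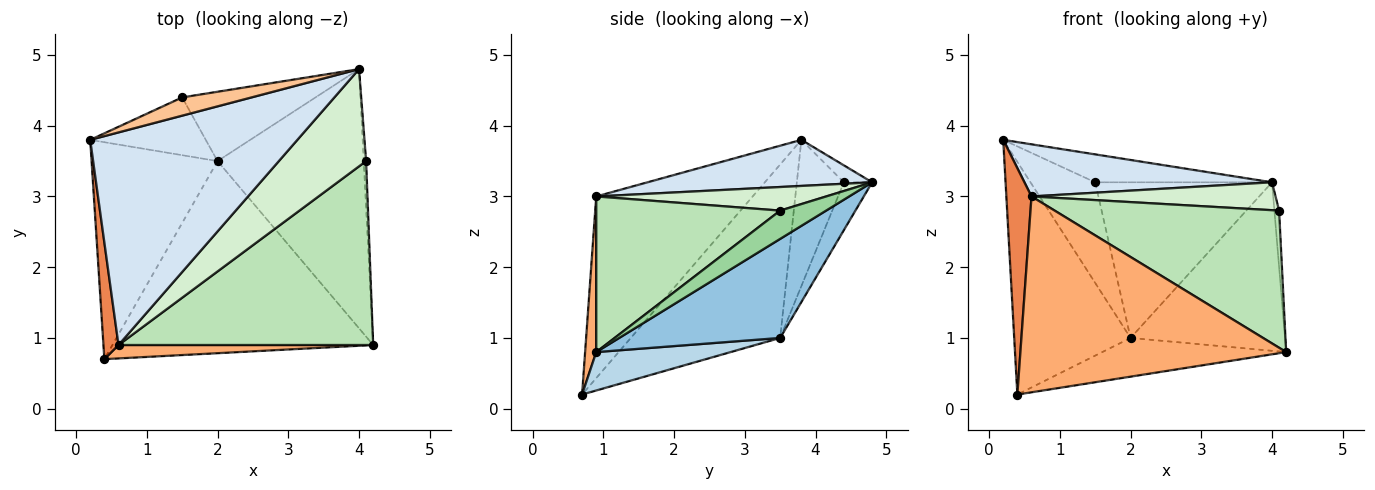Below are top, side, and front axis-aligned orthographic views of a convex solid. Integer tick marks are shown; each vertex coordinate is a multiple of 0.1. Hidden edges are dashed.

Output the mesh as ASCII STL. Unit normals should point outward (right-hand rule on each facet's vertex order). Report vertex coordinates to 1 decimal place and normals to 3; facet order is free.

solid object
 facet normal -0.684 0.533 -0.497
  outer loop
   vertex 2.0 3.5 1.0
   vertex 0.4 0.7 0.2
   vertex 0.2 3.8 3.8
  endloop
 endfacet
 facet normal 0.494 0.474 -0.729
  outer loop
   vertex 2.0 3.5 1.0
   vertex 4.0 4.8 3.2
   vertex 4.2 0.9 0.8
  endloop
 endfacet
 facet normal 0.143 0.196 -0.970
  outer loop
   vertex 2.0 3.5 1.0
   vertex 4.2 0.9 0.8
   vertex 0.4 0.7 0.2
  endloop
 endfacet
 facet normal 0.211 -0.233 0.949
  outer loop
   vertex 0.6 0.9 3.0
   vertex 4.0 4.8 3.2
   vertex 0.2 3.8 3.8
  endloop
 endfacet
 facet normal -0.984 -0.158 0.082
  outer loop
   vertex 0.6 0.9 3.0
   vertex 0.2 3.8 3.8
   vertex 0.4 0.7 0.2
  endloop
 endfacet
 facet normal 0.042 -0.997 0.068
  outer loop
   vertex 0.6 0.9 3.0
   vertex 0.4 0.7 0.2
   vertex 4.2 0.9 0.8
  endloop
 endfacet
 facet normal -0.133 0.830 0.542
  outer loop
   vertex 1.5 4.4 3.2
   vertex 0.2 3.8 3.8
   vertex 4.0 4.8 3.2
  endloop
 endfacet
 facet normal -0.533 0.734 -0.421
  outer loop
   vertex 1.5 4.4 3.2
   vertex 2.0 3.5 1.0
   vertex 0.2 3.8 3.8
  endloop
 endfacet
 facet normal -0.145 0.904 -0.403
  outer loop
   vertex 1.5 4.4 3.2
   vertex 4.0 4.8 3.2
   vertex 2.0 3.5 1.0
  endloop
 endfacet
 facet normal 0.991 0.102 -0.083
  outer loop
   vertex 4.1 3.5 2.8
   vertex 4.2 0.9 0.8
   vertex 4.0 4.8 3.2
  endloop
 endfacet
 facet normal 0.440 -0.537 0.720
  outer loop
   vertex 4.1 3.5 2.8
   vertex 0.6 0.9 3.0
   vertex 4.2 0.9 0.8
  endloop
 endfacet
 facet normal 0.251 -0.267 0.930
  outer loop
   vertex 4.1 3.5 2.8
   vertex 4.0 4.8 3.2
   vertex 0.6 0.9 3.0
  endloop
 endfacet
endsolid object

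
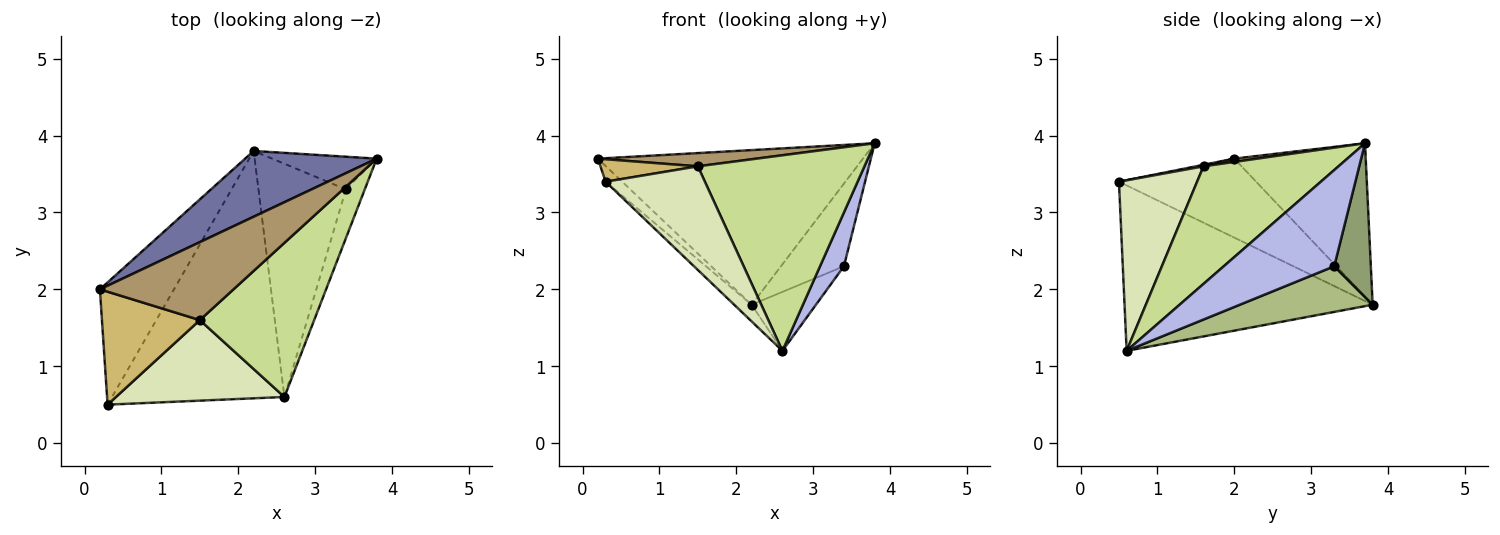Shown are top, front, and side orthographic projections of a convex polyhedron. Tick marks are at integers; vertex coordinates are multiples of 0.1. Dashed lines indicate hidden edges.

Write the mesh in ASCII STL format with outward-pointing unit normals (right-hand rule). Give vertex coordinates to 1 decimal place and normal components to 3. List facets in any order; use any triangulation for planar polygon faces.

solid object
 facet normal -0.415 0.837 0.356
  outer loop
   vertex 2.2 3.8 1.8
   vertex 0.2 2.0 3.7
   vertex 3.8 3.7 3.9
  endloop
 endfacet
 facet normal -0.727 0.088 -0.682
  outer loop
   vertex 0.3 0.5 3.4
   vertex 0.2 2.0 3.7
   vertex 2.2 3.8 1.8
  endloop
 endfacet
 facet normal -0.692 0.049 -0.721
  outer loop
   vertex 0.3 0.5 3.4
   vertex 2.2 3.8 1.8
   vertex 2.6 0.6 1.2
  endloop
 endfacet
 facet normal 0.960 -0.208 -0.188
  outer loop
   vertex 3.4 3.3 2.3
   vertex 3.8 3.7 3.9
   vertex 2.6 0.6 1.2
  endloop
 endfacet
 facet normal 0.476 0.818 -0.323
  outer loop
   vertex 3.4 3.3 2.3
   vertex 2.2 3.8 1.8
   vertex 3.8 3.7 3.9
  endloop
 endfacet
 facet normal 0.452 0.219 -0.865
  outer loop
   vertex 3.4 3.3 2.3
   vertex 2.6 0.6 1.2
   vertex 2.2 3.8 1.8
  endloop
 endfacet
 facet normal 0.537 -0.663 0.522
  outer loop
   vertex 1.5 1.6 3.6
   vertex 2.6 0.6 1.2
   vertex 3.8 3.7 3.9
  endloop
 endfacet
 facet normal 0.528 -0.671 0.521
  outer loop
   vertex 1.5 1.6 3.6
   vertex 0.3 0.5 3.4
   vertex 2.6 0.6 1.2
  endloop
 endfacet
 facet normal 0.024 -0.167 0.986
  outer loop
   vertex 1.5 1.6 3.6
   vertex 3.8 3.7 3.9
   vertex 0.2 2.0 3.7
  endloop
 endfacet
 facet normal 0.015 -0.195 0.981
  outer loop
   vertex 1.5 1.6 3.6
   vertex 0.2 2.0 3.7
   vertex 0.3 0.5 3.4
  endloop
 endfacet
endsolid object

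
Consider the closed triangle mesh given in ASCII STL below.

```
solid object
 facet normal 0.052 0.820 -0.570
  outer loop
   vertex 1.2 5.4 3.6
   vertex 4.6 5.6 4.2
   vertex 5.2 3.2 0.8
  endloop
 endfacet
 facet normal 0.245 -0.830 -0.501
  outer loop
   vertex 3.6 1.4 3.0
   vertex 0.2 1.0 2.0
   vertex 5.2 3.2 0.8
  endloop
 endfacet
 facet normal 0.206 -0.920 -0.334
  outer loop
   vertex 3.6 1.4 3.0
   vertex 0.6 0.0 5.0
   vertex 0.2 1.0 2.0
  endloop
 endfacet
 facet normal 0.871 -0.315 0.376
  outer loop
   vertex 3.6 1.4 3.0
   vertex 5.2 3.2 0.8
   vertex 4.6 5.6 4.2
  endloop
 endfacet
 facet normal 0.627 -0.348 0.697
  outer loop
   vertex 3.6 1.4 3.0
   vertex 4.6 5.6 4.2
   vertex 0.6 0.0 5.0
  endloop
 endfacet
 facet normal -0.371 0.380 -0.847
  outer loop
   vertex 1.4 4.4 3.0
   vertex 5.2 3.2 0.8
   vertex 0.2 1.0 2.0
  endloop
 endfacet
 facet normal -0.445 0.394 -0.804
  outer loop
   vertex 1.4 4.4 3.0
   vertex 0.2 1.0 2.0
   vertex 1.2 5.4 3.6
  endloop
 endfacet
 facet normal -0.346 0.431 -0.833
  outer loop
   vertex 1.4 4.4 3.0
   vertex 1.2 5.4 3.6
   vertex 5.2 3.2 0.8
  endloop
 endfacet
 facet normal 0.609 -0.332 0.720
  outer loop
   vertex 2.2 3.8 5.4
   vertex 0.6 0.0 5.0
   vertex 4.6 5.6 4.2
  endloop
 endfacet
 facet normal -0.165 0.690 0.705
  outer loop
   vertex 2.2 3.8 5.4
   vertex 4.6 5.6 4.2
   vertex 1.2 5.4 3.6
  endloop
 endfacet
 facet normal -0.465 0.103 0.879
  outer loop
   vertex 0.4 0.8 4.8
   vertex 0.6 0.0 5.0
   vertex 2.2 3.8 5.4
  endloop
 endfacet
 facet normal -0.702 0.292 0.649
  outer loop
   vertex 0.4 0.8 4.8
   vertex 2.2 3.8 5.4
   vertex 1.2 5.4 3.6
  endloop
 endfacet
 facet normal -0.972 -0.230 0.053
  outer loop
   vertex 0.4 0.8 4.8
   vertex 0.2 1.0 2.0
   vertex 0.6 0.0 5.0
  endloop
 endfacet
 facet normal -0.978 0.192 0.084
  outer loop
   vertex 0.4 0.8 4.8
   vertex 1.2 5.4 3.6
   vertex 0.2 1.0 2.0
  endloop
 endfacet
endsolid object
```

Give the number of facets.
14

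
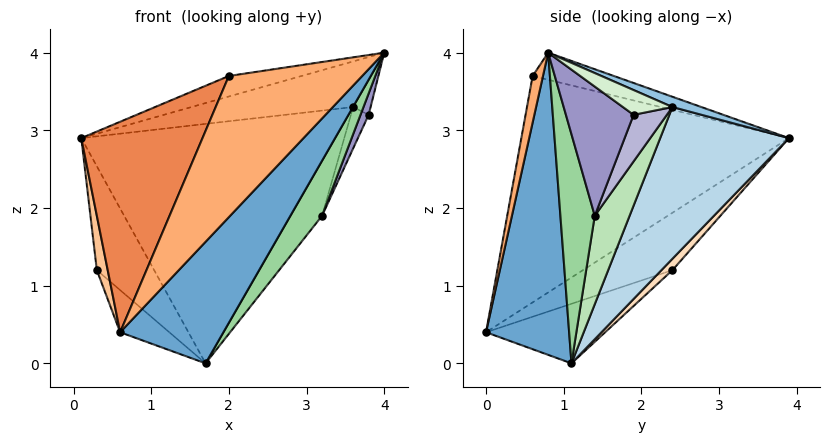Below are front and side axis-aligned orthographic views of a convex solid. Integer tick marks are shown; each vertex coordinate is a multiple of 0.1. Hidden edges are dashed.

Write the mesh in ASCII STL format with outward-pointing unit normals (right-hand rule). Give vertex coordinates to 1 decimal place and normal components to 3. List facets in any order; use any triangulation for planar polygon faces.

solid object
 facet normal 0.578 -0.719 -0.386
  outer loop
   vertex 1.7 1.1 0.0
   vertex 4.0 0.8 4.0
   vertex 0.6 0.0 0.4
  endloop
 endfacet
 facet normal 0.074 0.415 0.907
  outer loop
   vertex 3.6 2.4 3.3
   vertex 0.1 3.9 2.9
   vertex 4.0 0.8 4.0
  endloop
 endfacet
 facet normal 0.386 0.761 -0.522
  outer loop
   vertex 3.6 2.4 3.3
   vertex 1.7 1.1 0.0
   vertex 0.1 3.9 2.9
  endloop
 endfacet
 facet normal -0.161 0.144 0.976
  outer loop
   vertex 2.0 0.6 3.7
   vertex 4.0 0.8 4.0
   vertex 0.1 3.9 2.9
  endloop
 endfacet
 facet normal -0.827 -0.375 0.419
  outer loop
   vertex 2.0 0.6 3.7
   vertex 0.1 3.9 2.9
   vertex 0.6 0.0 0.4
  endloop
 endfacet
 facet normal 0.077 -0.986 0.147
  outer loop
   vertex 2.0 0.6 3.7
   vertex 0.6 0.0 0.4
   vertex 4.0 0.8 4.0
  endloop
 endfacet
 facet normal -0.993 -0.121 -0.010
  outer loop
   vertex 0.3 2.4 1.2
   vertex 0.6 0.0 0.4
   vertex 0.1 3.9 2.9
  endloop
 endfacet
 facet normal 0.144 0.750 -0.645
  outer loop
   vertex 0.3 2.4 1.2
   vertex 0.1 3.9 2.9
   vertex 1.7 1.1 0.0
  endloop
 endfacet
 facet normal -0.515 0.213 -0.831
  outer loop
   vertex 0.3 2.4 1.2
   vertex 1.7 1.1 0.0
   vertex 0.6 0.0 0.4
  endloop
 endfacet
 facet normal 0.665 -0.612 -0.428
  outer loop
   vertex 3.2 1.4 1.9
   vertex 4.0 0.8 4.0
   vertex 1.7 1.1 0.0
  endloop
 endfacet
 facet normal 0.610 0.552 -0.569
  outer loop
   vertex 3.2 1.4 1.9
   vertex 1.7 1.1 0.0
   vertex 3.6 2.4 3.3
  endloop
 endfacet
 facet normal 0.921 0.325 0.217
  outer loop
   vertex 3.8 1.9 3.2
   vertex 3.6 2.4 3.3
   vertex 4.0 0.8 4.0
  endloop
 endfacet
 facet normal 0.918 -0.110 -0.381
  outer loop
   vertex 3.8 1.9 3.2
   vertex 4.0 0.8 4.0
   vertex 3.2 1.4 1.9
  endloop
 endfacet
 facet normal 0.761 0.406 -0.507
  outer loop
   vertex 3.8 1.9 3.2
   vertex 3.2 1.4 1.9
   vertex 3.6 2.4 3.3
  endloop
 endfacet
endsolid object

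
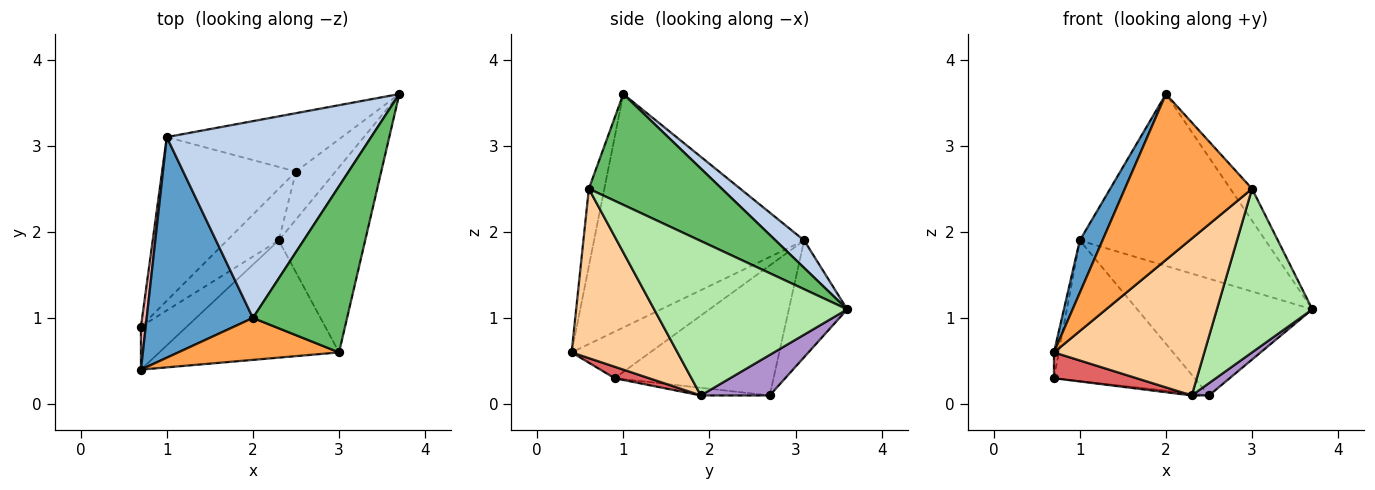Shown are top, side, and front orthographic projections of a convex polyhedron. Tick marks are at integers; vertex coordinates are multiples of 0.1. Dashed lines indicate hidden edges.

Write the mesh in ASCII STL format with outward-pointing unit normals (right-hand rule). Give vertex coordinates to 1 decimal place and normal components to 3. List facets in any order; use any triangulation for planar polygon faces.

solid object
 facet normal -0.906 -0.098 0.412
  outer loop
   vertex 1.0 3.1 1.9
   vertex 0.7 0.4 0.6
   vertex 2.0 1.0 3.6
  endloop
 endfacet
 facet normal 0.101 0.655 0.749
  outer loop
   vertex 1.0 3.1 1.9
   vertex 2.0 1.0 3.6
   vertex 3.7 3.6 1.1
  endloop
 endfacet
 facet normal -0.117 -0.963 0.243
  outer loop
   vertex 3.0 0.6 2.5
   vertex 2.0 1.0 3.6
   vertex 0.7 0.4 0.6
  endloop
 endfacet
 facet normal 0.491 -0.698 -0.521
  outer loop
   vertex 3.0 0.6 2.5
   vertex 0.7 0.4 0.6
   vertex 2.3 1.9 0.1
  endloop
 endfacet
 facet normal 0.756 0.123 0.643
  outer loop
   vertex 3.0 0.6 2.5
   vertex 3.7 3.6 1.1
   vertex 2.0 1.0 3.6
  endloop
 endfacet
 facet normal 0.801 -0.396 -0.448
  outer loop
   vertex 3.0 0.6 2.5
   vertex 2.3 1.9 0.1
   vertex 3.7 3.6 1.1
  endloop
 endfacet
 facet normal 0.210 -0.503 -0.838
  outer loop
   vertex 0.7 0.9 0.3
   vertex 2.3 1.9 0.1
   vertex 0.7 0.4 0.6
  endloop
 endfacet
 facet normal -0.993 0.061 0.102
  outer loop
   vertex 0.7 0.9 0.3
   vertex 0.7 0.4 0.6
   vertex 1.0 3.1 1.9
  endloop
 endfacet
 facet normal 0.705 -0.176 -0.687
  outer loop
   vertex 2.5 2.7 0.1
   vertex 3.7 3.6 1.1
   vertex 2.3 1.9 0.1
  endloop
 endfacet
 facet normal -0.286 0.857 -0.429
  outer loop
   vertex 2.5 2.7 0.1
   vertex 1.0 3.1 1.9
   vertex 3.7 3.6 1.1
  endloop
 endfacet
 facet normal -0.146 0.037 -0.989
  outer loop
   vertex 2.5 2.7 0.1
   vertex 2.3 1.9 0.1
   vertex 0.7 0.9 0.3
  endloop
 endfacet
 facet normal -0.593 0.525 -0.611
  outer loop
   vertex 2.5 2.7 0.1
   vertex 0.7 0.9 0.3
   vertex 1.0 3.1 1.9
  endloop
 endfacet
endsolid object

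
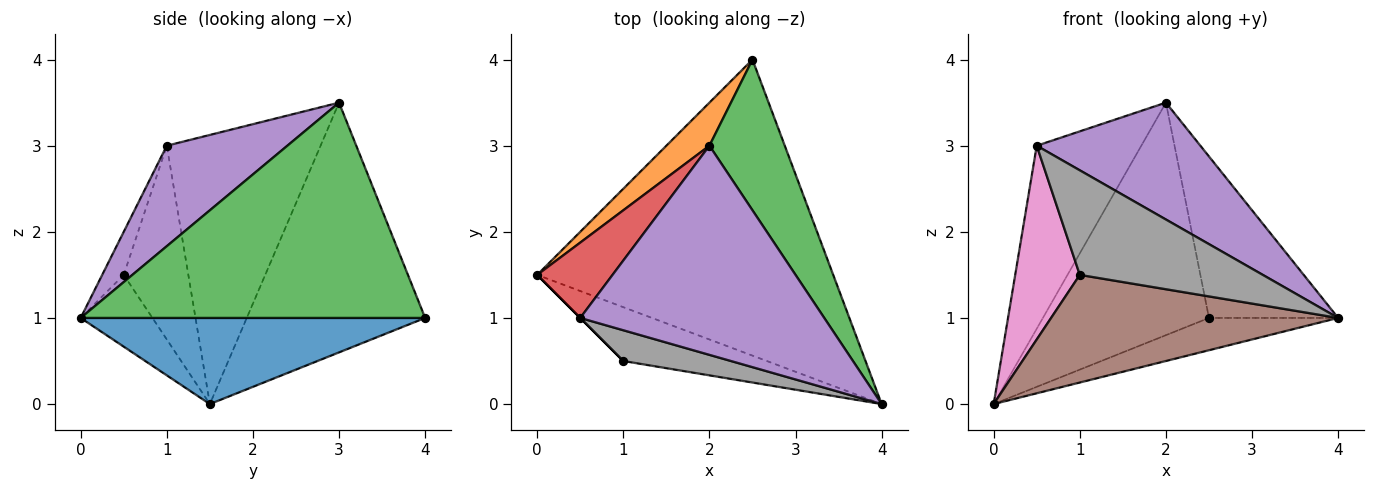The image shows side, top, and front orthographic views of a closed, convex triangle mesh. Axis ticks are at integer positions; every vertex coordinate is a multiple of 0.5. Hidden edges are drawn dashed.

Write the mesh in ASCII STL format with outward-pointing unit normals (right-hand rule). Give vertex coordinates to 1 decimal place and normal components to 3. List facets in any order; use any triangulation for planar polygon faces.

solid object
 facet normal 0.278 0.104 -0.955
  outer loop
   vertex 2.5 4.0 1.0
   vertex 4.0 0.0 1.0
   vertex 0.0 1.5 0.0
  endloop
 endfacet
 facet normal -0.726 0.676 0.125
  outer loop
   vertex 2.0 3.0 3.5
   vertex 2.5 4.0 1.0
   vertex 0.0 1.5 0.0
  endloop
 endfacet
 facet normal 0.890 0.334 0.311
  outer loop
   vertex 2.0 3.0 3.5
   vertex 4.0 0.0 1.0
   vertex 2.5 4.0 1.0
  endloop
 endfacet
 facet normal -0.806 0.548 0.226
  outer loop
   vertex 0.5 1.0 3.0
   vertex 2.0 3.0 3.5
   vertex 0.0 1.5 0.0
  endloop
 endfacet
 facet normal 0.338 -0.459 0.821
  outer loop
   vertex 0.5 1.0 3.0
   vertex 4.0 0.0 1.0
   vertex 2.0 3.0 3.5
  endloop
 endfacet
 facet normal -0.218 -0.873 -0.436
  outer loop
   vertex 1.0 0.5 1.5
   vertex 0.0 1.5 0.0
   vertex 4.0 0.0 1.0
  endloop
 endfacet
 facet normal -0.707 -0.707 0.000
  outer loop
   vertex 1.0 0.5 1.5
   vertex 0.5 1.0 3.0
   vertex 0.0 1.5 0.0
  endloop
 endfacet
 facet normal -0.112 -0.953 0.280
  outer loop
   vertex 1.0 0.5 1.5
   vertex 4.0 0.0 1.0
   vertex 0.5 1.0 3.0
  endloop
 endfacet
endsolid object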